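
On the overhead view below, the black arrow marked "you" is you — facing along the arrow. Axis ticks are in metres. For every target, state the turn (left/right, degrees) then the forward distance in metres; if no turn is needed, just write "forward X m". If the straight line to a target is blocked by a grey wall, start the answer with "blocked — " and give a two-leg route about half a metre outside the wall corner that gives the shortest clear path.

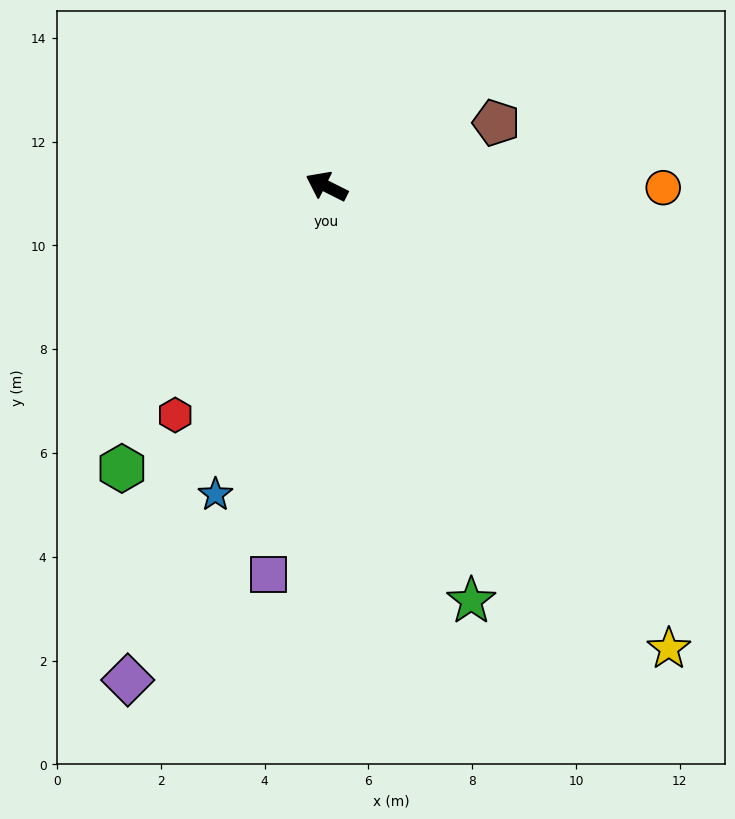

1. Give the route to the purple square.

turn left 108°, forward 7.6 m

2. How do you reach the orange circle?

turn right 154°, forward 6.5 m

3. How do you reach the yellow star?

turn left 153°, forward 11.1 m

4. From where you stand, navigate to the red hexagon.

turn left 83°, forward 5.3 m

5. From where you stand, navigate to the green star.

turn left 136°, forward 8.5 m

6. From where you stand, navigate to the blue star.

turn left 97°, forward 6.3 m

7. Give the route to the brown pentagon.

turn right 133°, forward 3.5 m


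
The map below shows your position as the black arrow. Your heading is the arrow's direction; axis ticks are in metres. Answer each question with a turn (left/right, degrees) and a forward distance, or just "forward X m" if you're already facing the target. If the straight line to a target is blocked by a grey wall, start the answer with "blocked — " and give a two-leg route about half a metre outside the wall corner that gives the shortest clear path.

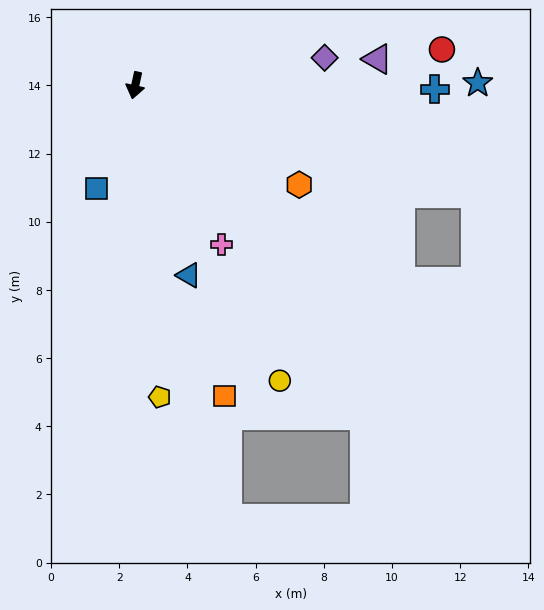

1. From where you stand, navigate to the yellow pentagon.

turn left 17°, forward 9.2 m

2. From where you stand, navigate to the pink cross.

turn left 41°, forward 5.3 m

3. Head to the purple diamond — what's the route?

turn left 111°, forward 5.6 m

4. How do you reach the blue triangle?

turn left 28°, forward 5.8 m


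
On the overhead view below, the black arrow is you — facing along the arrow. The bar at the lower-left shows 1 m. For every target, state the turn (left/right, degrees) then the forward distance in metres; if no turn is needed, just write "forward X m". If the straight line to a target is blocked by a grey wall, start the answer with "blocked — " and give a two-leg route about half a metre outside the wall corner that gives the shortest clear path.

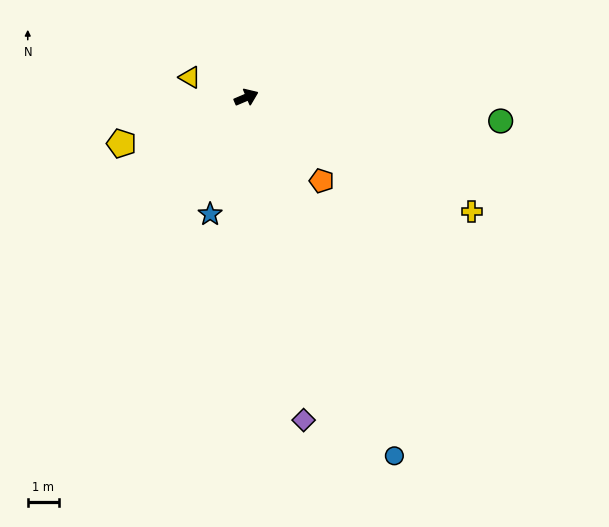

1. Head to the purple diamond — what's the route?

turn right 103°, forward 10.6 m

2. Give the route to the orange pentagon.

turn right 71°, forward 3.6 m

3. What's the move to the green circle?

turn right 28°, forward 8.3 m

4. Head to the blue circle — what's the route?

turn right 91°, forward 12.6 m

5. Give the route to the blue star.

turn right 130°, forward 4.0 m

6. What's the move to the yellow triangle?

turn left 137°, forward 1.9 m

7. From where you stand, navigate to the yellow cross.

turn right 50°, forward 8.2 m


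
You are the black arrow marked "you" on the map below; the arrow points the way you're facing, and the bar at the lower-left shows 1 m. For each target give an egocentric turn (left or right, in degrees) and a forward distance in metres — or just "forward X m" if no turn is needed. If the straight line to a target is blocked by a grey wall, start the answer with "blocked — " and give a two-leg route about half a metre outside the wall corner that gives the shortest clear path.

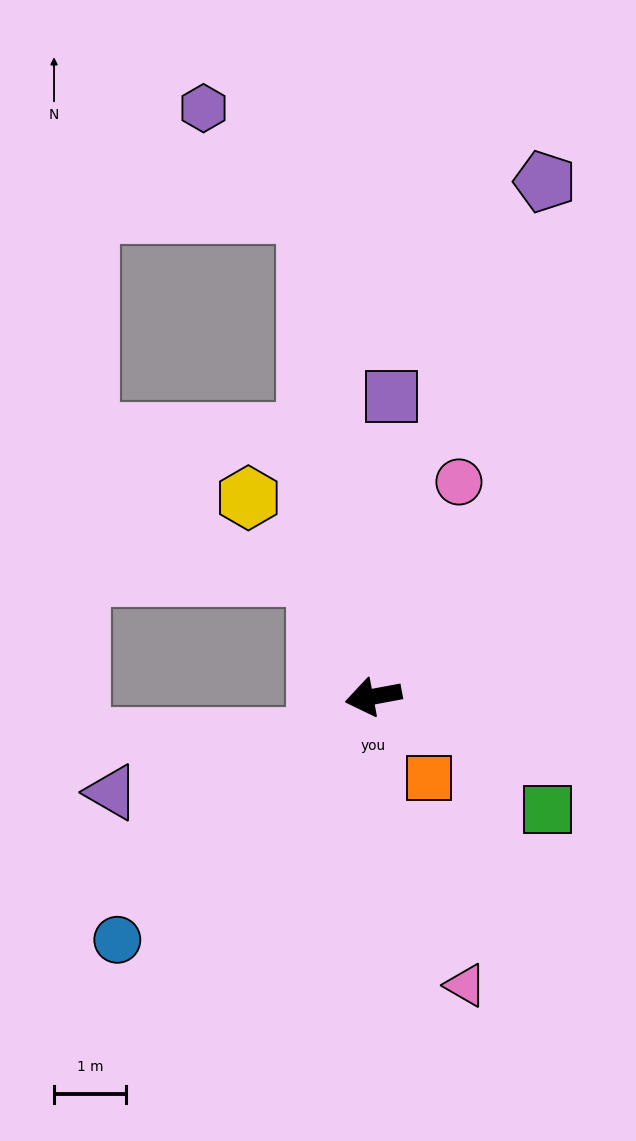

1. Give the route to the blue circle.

turn left 33°, forward 4.9 m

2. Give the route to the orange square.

turn left 114°, forward 1.4 m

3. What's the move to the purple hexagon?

blocked — turn right 93°, forward 6.8 m, then turn left 37°, forward 2.1 m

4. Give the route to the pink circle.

turn right 122°, forward 3.2 m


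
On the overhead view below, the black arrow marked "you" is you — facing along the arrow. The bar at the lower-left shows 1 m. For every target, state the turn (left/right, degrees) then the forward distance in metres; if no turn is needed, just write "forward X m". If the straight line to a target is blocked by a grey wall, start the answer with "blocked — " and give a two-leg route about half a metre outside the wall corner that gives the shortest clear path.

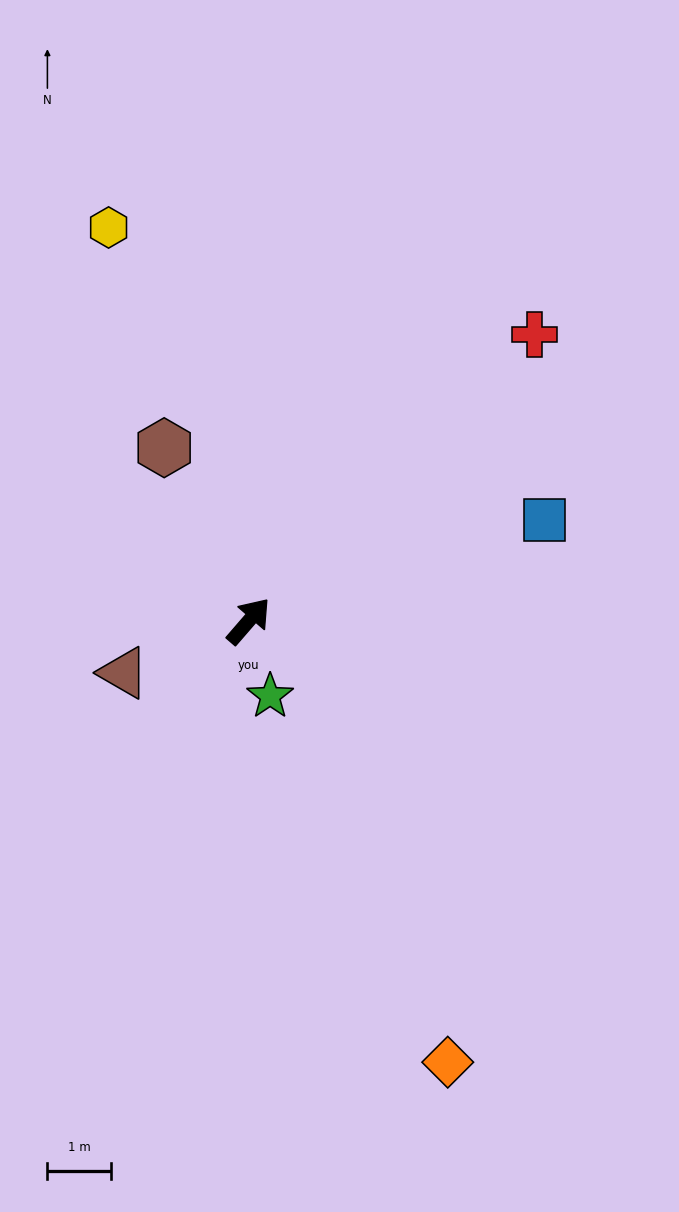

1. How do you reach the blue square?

turn right 30°, forward 4.9 m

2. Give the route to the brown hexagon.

turn left 67°, forward 3.0 m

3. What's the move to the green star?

turn right 123°, forward 1.2 m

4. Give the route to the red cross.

turn right 4°, forward 6.4 m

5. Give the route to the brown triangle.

turn left 153°, forward 2.1 m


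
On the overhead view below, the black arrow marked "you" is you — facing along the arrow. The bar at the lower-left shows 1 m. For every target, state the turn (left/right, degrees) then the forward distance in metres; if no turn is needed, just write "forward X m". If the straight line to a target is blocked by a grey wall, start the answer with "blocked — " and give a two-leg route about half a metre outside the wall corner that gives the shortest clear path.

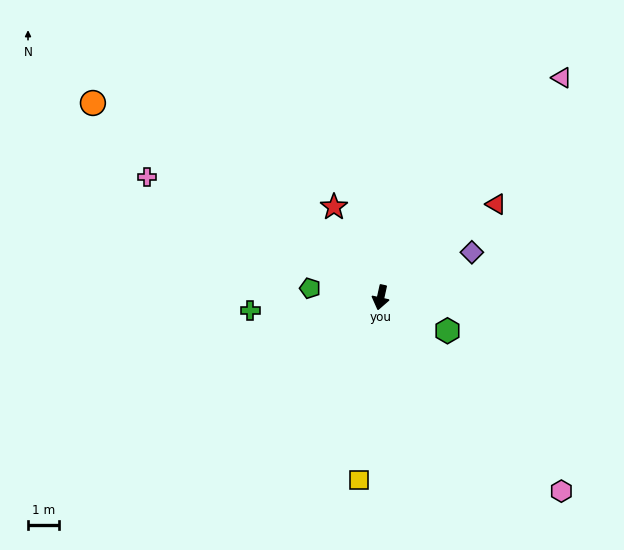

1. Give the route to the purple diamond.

turn left 129°, forward 3.3 m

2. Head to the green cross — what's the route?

turn right 72°, forward 4.3 m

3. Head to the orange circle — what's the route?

turn right 112°, forward 11.3 m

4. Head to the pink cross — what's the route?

turn right 105°, forward 8.5 m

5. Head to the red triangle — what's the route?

turn left 141°, forward 4.8 m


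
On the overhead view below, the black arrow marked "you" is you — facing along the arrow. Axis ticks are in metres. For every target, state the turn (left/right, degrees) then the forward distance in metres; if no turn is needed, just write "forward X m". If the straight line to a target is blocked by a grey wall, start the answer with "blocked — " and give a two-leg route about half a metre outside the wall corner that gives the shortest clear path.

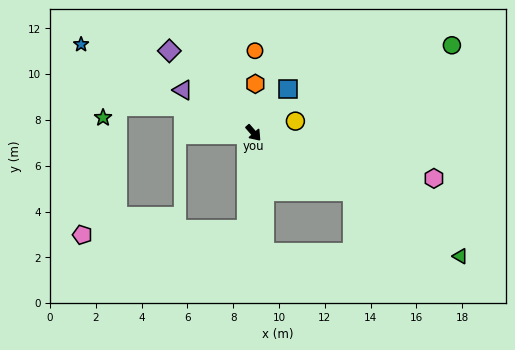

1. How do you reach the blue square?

turn left 100°, forward 2.4 m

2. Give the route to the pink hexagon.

turn left 35°, forward 8.1 m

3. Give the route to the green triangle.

turn left 18°, forward 10.5 m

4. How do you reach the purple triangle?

turn right 162°, forward 3.6 m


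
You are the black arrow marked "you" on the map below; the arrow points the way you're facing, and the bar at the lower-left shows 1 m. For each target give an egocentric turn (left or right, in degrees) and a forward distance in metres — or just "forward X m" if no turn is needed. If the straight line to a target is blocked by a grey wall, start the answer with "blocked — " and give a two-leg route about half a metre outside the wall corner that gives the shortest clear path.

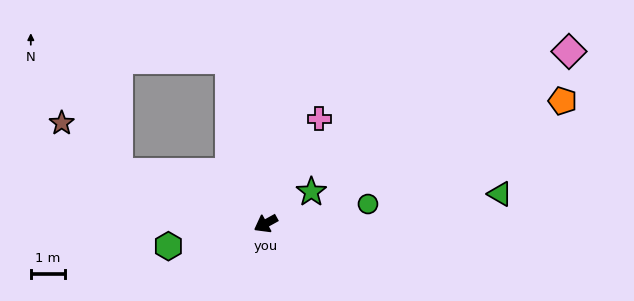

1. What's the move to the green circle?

turn left 162°, forward 3.1 m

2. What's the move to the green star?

turn right 174°, forward 1.6 m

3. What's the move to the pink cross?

turn right 146°, forward 3.5 m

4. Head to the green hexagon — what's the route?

turn right 16°, forward 3.0 m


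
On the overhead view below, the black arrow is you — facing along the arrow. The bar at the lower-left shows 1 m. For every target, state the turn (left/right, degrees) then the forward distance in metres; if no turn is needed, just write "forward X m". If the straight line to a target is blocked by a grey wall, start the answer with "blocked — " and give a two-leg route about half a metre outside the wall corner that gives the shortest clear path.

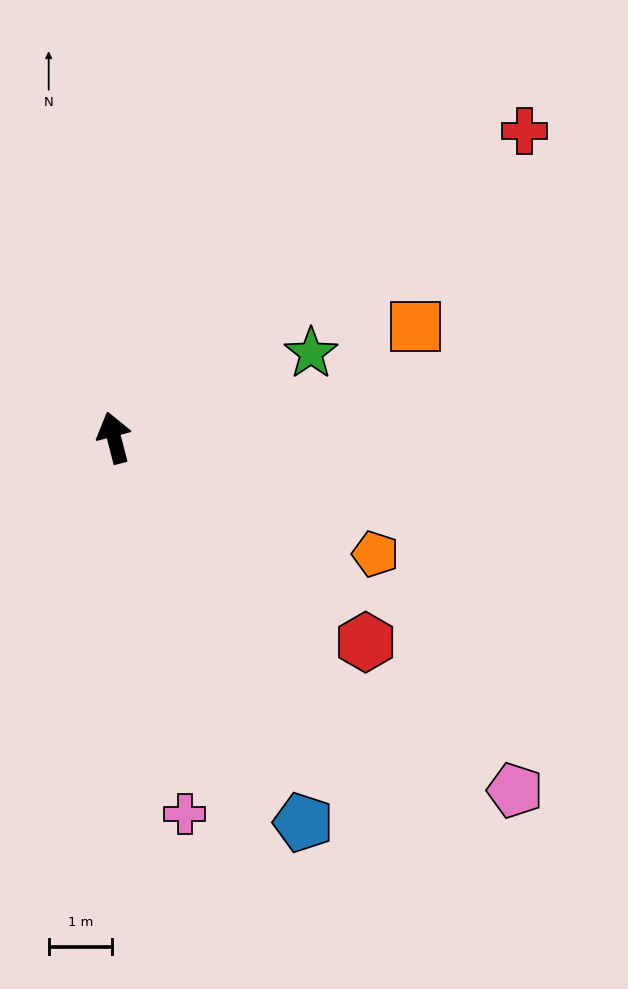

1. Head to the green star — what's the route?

turn right 81°, forward 3.4 m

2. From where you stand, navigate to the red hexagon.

turn right 144°, forward 5.1 m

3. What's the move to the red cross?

turn right 68°, forward 8.0 m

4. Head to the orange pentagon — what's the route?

turn right 128°, forward 4.5 m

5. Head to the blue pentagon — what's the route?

turn right 168°, forward 6.7 m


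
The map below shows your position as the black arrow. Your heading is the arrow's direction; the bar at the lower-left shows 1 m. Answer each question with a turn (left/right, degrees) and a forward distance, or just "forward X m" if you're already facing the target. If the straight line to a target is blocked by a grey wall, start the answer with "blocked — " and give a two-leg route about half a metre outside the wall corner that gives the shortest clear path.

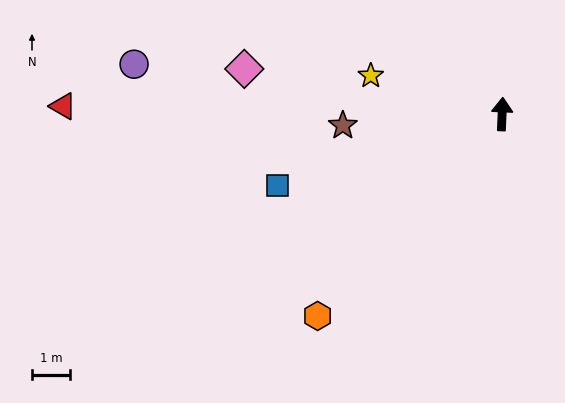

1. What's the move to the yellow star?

turn left 76°, forward 3.6 m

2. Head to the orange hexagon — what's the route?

turn left 140°, forward 7.2 m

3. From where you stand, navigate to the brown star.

turn left 97°, forward 4.2 m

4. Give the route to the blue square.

turn left 110°, forward 6.2 m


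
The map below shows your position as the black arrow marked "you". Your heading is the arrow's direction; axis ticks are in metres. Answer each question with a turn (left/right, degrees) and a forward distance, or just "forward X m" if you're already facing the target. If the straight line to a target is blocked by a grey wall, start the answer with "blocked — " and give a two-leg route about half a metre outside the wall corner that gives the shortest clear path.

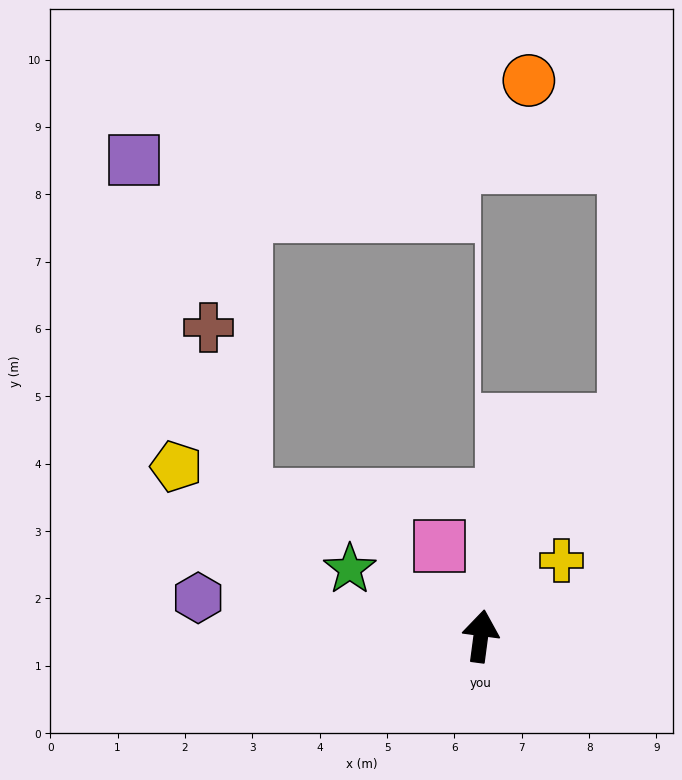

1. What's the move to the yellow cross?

turn right 39°, forward 1.6 m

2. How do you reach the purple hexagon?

turn left 90°, forward 4.2 m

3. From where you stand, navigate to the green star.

turn left 70°, forward 2.2 m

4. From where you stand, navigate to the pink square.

turn left 32°, forward 1.5 m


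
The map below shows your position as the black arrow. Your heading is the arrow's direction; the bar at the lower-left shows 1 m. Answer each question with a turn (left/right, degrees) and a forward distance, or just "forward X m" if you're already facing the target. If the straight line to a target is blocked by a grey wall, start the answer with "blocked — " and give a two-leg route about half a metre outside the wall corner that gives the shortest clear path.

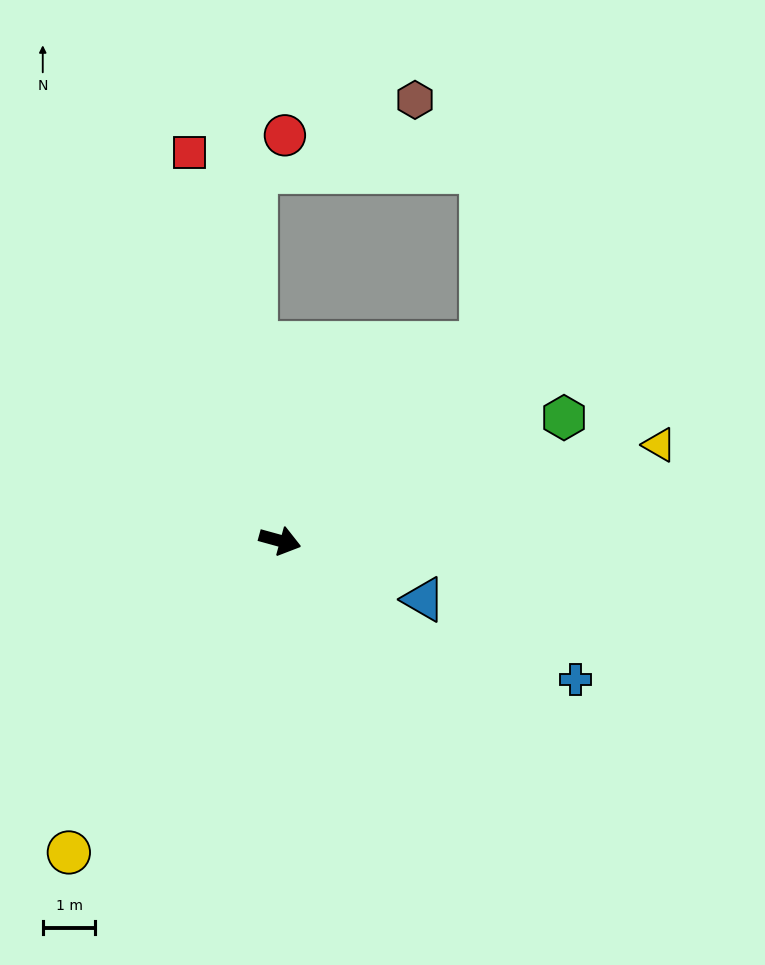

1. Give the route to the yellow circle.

turn right 109°, forward 7.1 m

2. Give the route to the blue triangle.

turn right 7°, forward 2.9 m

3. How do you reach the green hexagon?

turn left 39°, forward 5.9 m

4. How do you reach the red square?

turn left 118°, forward 7.6 m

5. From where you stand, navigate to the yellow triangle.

turn left 30°, forward 7.4 m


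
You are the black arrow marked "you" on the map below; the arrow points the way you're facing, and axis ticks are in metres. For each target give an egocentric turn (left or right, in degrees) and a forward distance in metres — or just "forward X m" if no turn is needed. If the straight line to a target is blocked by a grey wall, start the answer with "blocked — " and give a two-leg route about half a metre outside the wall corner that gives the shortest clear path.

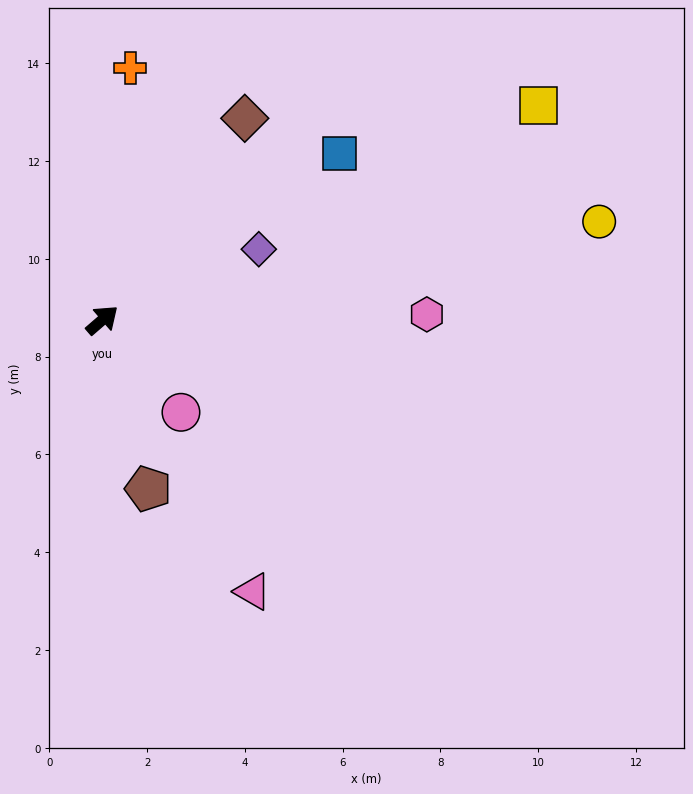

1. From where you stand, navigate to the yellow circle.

turn right 30°, forward 10.4 m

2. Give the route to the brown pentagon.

turn right 116°, forward 3.6 m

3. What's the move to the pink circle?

turn right 90°, forward 2.5 m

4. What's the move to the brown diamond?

turn left 14°, forward 5.0 m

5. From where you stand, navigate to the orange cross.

turn left 43°, forward 5.2 m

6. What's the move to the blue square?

turn right 6°, forward 5.9 m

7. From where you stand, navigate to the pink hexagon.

turn right 40°, forward 6.6 m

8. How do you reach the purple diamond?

turn right 17°, forward 3.5 m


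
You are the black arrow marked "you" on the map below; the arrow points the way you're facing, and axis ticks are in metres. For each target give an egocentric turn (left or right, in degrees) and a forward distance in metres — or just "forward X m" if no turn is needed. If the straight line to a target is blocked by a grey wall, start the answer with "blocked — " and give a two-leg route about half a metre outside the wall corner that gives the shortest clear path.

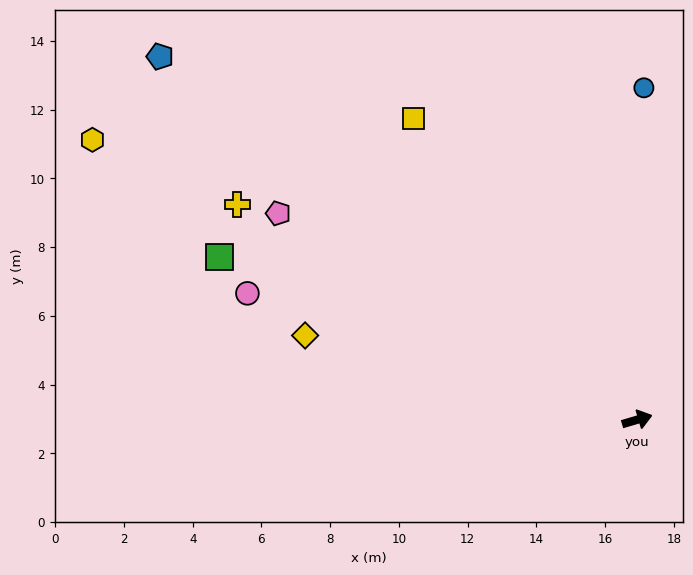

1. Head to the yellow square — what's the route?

turn left 110°, forward 10.9 m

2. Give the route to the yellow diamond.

turn left 149°, forward 10.0 m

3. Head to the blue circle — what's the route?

turn left 72°, forward 9.7 m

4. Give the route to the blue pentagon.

turn left 126°, forward 17.5 m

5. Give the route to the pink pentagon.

turn left 134°, forward 12.1 m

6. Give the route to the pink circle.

turn left 146°, forward 11.9 m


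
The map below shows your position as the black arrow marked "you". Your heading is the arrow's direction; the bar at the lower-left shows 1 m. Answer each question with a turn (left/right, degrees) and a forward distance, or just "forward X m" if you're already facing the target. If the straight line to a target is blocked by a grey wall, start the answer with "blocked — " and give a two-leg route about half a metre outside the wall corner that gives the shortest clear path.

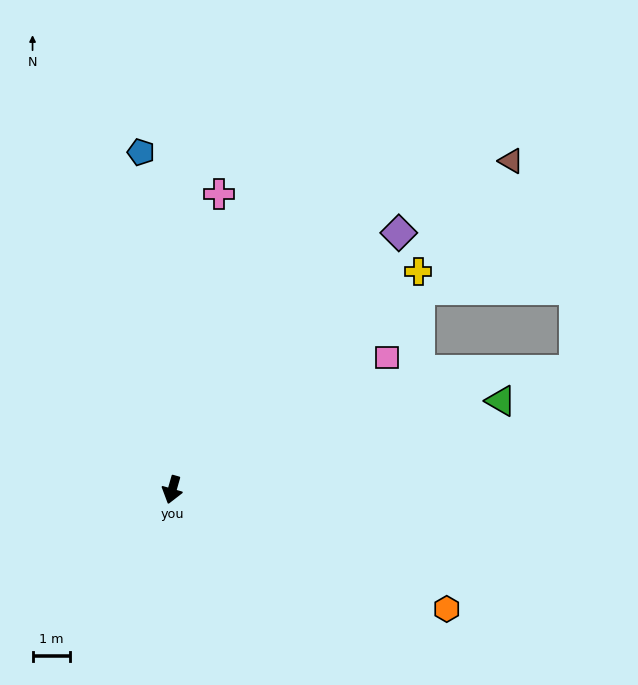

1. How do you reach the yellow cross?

turn left 147°, forward 8.8 m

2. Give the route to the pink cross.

turn right 173°, forward 8.0 m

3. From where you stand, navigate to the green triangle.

turn left 121°, forward 9.1 m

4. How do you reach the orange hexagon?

turn left 82°, forward 8.0 m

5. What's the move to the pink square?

turn left 137°, forward 6.8 m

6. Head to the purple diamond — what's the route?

turn left 154°, forward 9.2 m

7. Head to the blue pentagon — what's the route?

turn right 159°, forward 9.1 m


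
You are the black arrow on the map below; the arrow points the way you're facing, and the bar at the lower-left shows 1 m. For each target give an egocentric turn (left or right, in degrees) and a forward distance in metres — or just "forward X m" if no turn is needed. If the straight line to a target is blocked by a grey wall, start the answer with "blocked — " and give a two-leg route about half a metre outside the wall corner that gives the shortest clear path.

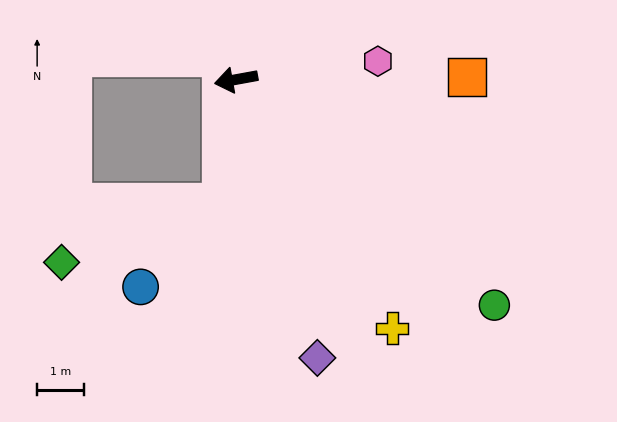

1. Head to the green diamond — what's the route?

blocked — turn left 73°, forward 2.6 m, then turn right 63°, forward 3.6 m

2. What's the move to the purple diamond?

turn left 96°, forward 6.1 m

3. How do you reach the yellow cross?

turn left 112°, forward 6.2 m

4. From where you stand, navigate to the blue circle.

blocked — turn left 73°, forward 2.6 m, then turn right 38°, forward 2.5 m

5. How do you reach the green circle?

turn left 129°, forward 7.3 m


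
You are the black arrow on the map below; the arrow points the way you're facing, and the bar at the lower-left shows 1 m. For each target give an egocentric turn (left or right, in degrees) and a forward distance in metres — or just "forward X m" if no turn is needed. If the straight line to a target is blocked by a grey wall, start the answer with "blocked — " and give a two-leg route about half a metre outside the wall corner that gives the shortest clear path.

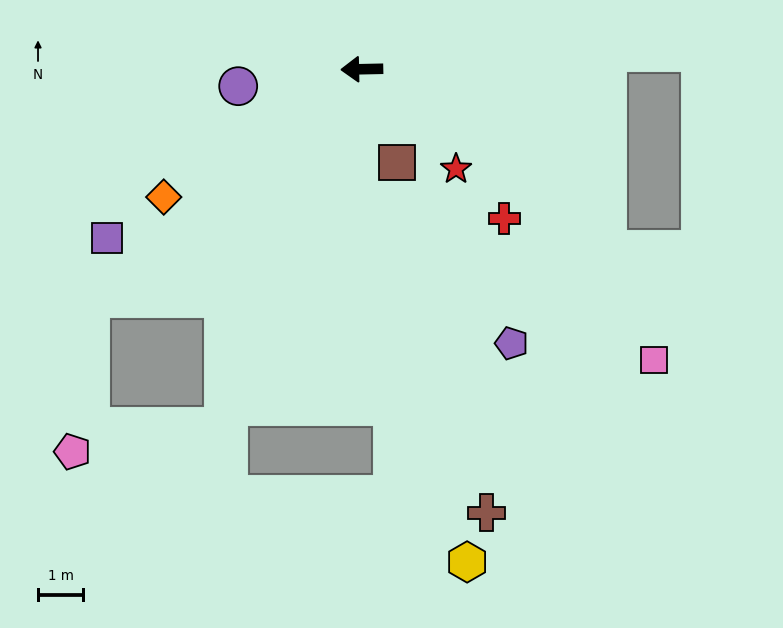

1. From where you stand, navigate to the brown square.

turn left 109°, forward 2.2 m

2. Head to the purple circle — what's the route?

turn left 7°, forward 2.8 m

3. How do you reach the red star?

turn left 132°, forward 3.0 m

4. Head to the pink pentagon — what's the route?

blocked — turn left 39°, forward 7.8 m, then turn left 43°, forward 3.4 m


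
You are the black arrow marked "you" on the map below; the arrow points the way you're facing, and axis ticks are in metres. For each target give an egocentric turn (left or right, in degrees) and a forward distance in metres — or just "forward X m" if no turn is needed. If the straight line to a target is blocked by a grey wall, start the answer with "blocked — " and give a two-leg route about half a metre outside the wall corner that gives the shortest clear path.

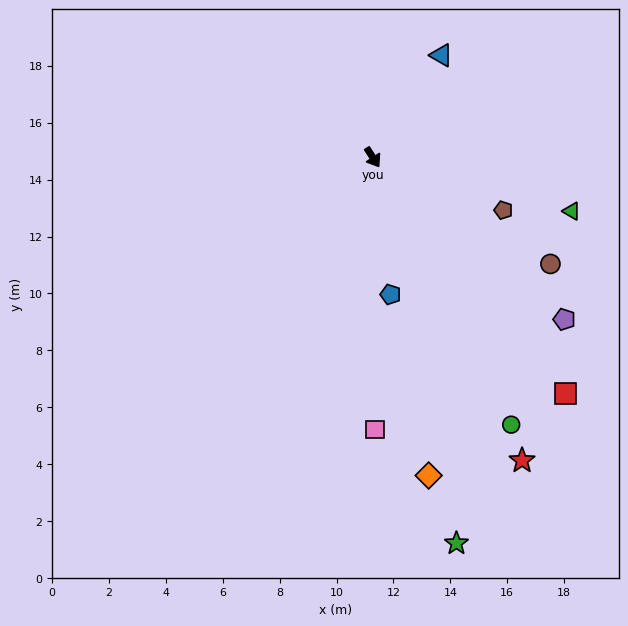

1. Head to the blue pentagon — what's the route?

turn right 26°, forward 4.9 m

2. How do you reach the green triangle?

turn left 42°, forward 7.2 m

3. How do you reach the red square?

turn left 6°, forward 10.7 m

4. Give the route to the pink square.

turn right 32°, forward 9.6 m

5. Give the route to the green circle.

turn right 6°, forward 10.6 m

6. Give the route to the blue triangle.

turn left 113°, forward 4.3 m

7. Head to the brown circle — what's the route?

turn left 26°, forward 7.3 m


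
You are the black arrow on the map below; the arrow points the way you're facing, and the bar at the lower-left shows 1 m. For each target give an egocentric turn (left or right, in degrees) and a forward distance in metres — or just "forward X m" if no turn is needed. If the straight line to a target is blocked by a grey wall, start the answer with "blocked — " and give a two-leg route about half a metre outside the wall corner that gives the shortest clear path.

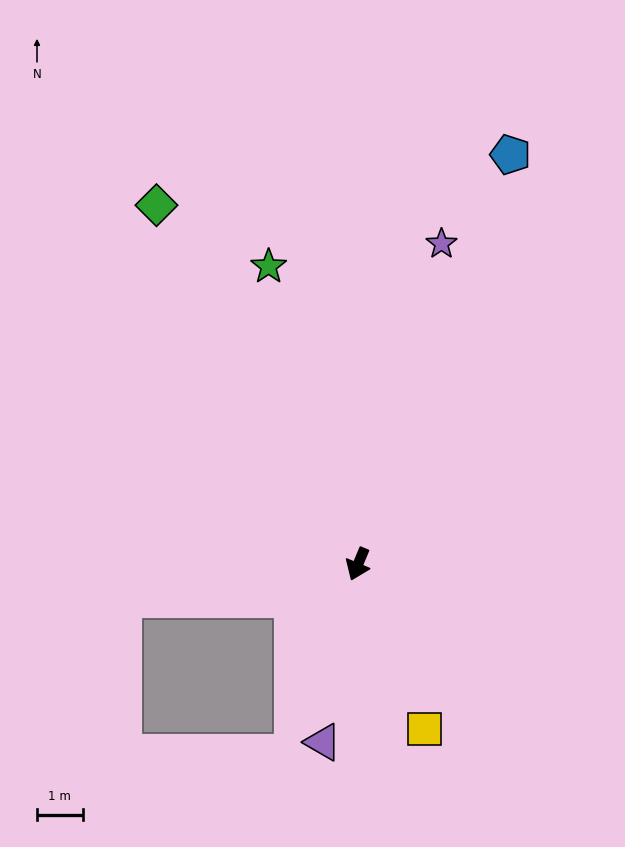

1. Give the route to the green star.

turn right 141°, forward 6.8 m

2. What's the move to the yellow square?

turn left 45°, forward 3.9 m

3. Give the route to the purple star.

turn right 172°, forward 7.2 m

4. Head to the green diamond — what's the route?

turn right 128°, forward 9.0 m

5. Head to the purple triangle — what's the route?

turn left 11°, forward 4.0 m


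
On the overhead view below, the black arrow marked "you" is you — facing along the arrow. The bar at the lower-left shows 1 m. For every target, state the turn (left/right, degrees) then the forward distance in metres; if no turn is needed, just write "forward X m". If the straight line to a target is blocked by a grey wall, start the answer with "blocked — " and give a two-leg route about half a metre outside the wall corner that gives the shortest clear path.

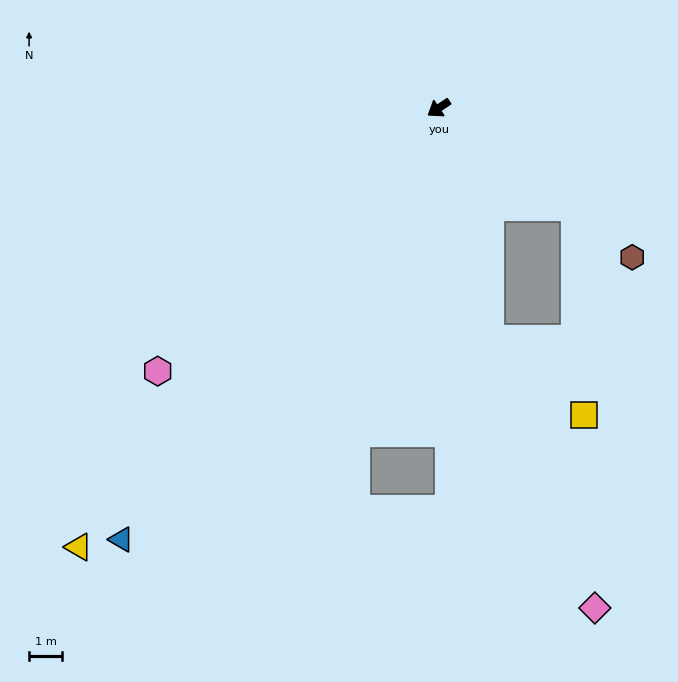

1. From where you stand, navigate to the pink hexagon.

turn left 9°, forward 11.5 m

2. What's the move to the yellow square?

blocked — turn left 69°, forward 7.1 m, then turn left 38°, forward 3.6 m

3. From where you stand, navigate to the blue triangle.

turn left 20°, forward 16.1 m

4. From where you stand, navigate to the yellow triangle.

turn left 17°, forward 17.0 m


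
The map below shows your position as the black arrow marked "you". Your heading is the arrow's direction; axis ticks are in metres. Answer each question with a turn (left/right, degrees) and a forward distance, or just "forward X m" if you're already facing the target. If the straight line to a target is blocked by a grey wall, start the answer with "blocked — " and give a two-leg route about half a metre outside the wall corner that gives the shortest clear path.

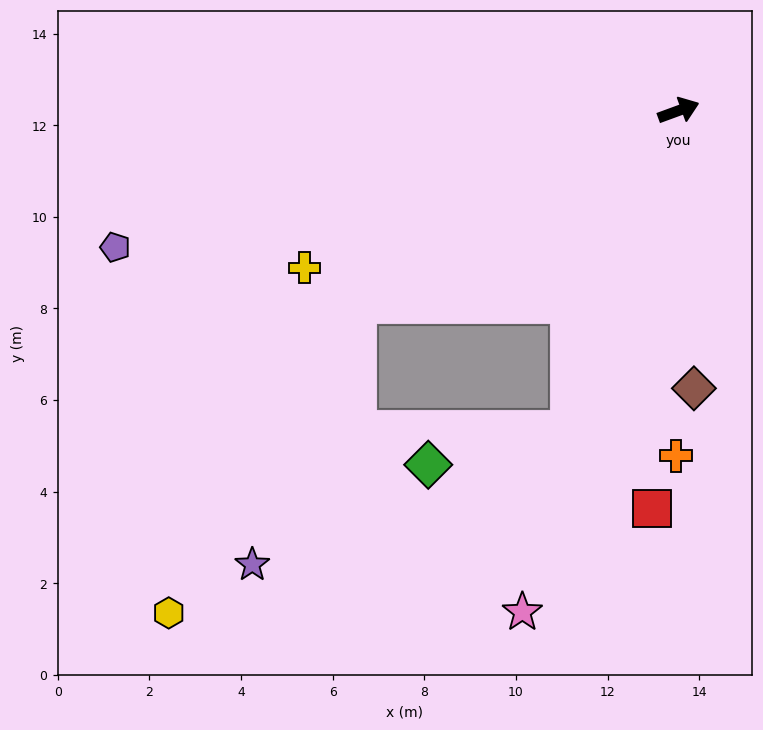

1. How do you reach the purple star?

blocked — turn right 169°, forward 8.2 m, then turn left 37°, forward 6.1 m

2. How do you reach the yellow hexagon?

blocked — turn right 169°, forward 8.2 m, then turn left 27°, forward 7.9 m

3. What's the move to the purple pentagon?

turn left 174°, forward 12.7 m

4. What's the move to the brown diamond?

turn right 107°, forward 6.1 m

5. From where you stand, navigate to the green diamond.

blocked — turn right 129°, forward 7.4 m, then turn right 57°, forward 3.2 m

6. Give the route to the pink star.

turn right 127°, forward 11.5 m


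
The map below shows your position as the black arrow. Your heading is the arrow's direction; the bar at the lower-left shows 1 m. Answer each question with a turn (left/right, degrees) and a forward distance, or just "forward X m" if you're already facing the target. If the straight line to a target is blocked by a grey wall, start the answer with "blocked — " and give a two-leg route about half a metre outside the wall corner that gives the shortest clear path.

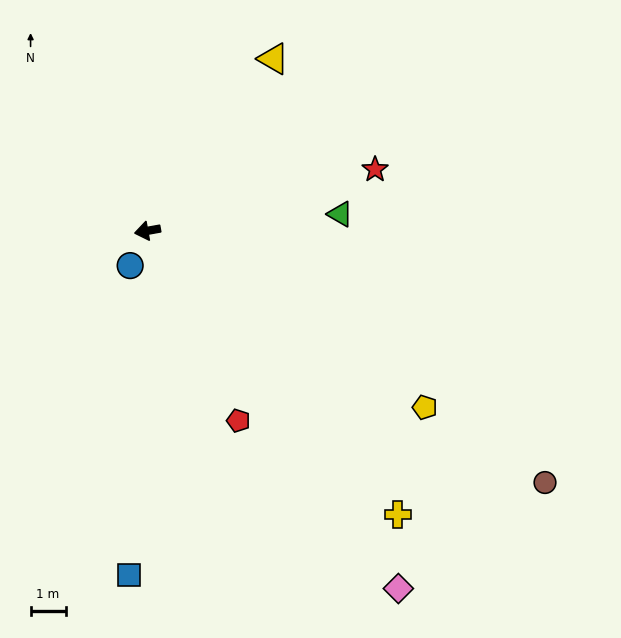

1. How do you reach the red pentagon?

turn left 105°, forward 6.0 m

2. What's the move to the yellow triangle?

turn right 136°, forward 6.1 m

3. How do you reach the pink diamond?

turn left 115°, forward 12.5 m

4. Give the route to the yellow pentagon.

turn left 137°, forward 9.4 m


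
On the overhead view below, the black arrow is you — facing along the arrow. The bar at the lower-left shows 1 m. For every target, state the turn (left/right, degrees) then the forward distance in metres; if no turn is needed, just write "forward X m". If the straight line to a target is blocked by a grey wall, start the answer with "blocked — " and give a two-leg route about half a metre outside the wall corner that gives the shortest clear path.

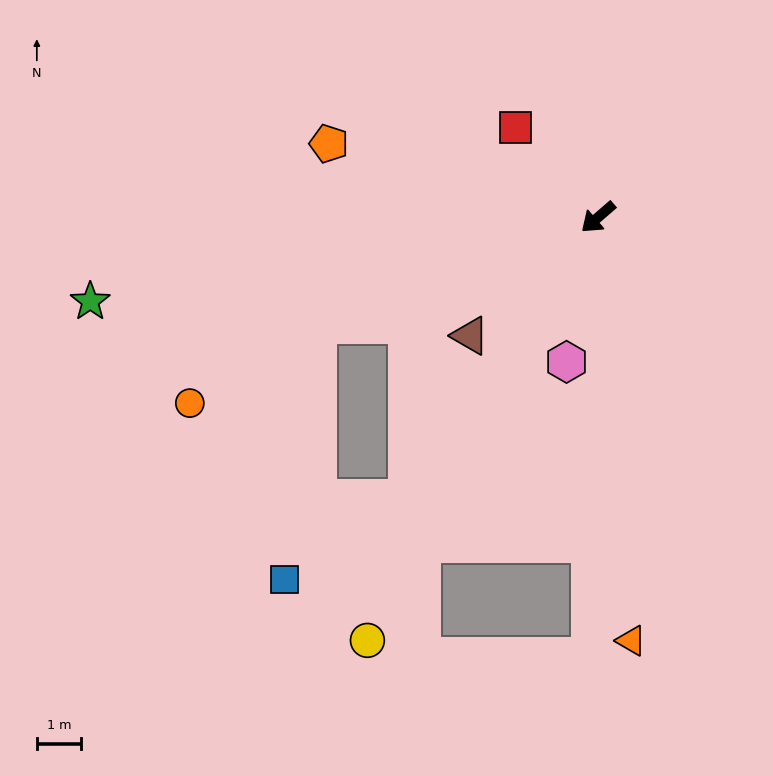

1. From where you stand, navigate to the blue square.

blocked — turn left 15°, forward 7.7 m, then turn right 22°, forward 3.3 m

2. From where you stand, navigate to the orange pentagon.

turn right 56°, forward 6.3 m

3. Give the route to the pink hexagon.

turn left 37°, forward 3.3 m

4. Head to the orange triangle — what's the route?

turn left 54°, forward 9.6 m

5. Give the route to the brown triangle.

forward 3.9 m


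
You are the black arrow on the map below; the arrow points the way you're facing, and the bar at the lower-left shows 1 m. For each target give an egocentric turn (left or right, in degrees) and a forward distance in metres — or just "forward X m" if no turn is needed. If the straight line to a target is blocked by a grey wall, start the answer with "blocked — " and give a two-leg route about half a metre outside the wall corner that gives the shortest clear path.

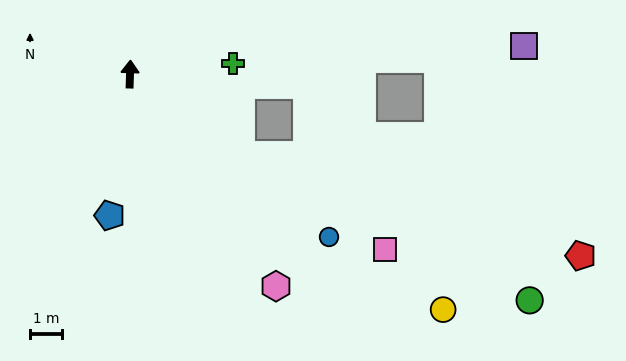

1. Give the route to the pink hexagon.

turn right 144°, forward 8.1 m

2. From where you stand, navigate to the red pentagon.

blocked — turn right 124°, forward 4.3 m, then turn left 19°, forward 11.1 m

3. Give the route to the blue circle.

turn right 127°, forward 8.0 m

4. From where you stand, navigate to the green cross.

turn right 82°, forward 3.2 m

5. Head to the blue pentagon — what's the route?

turn left 174°, forward 4.5 m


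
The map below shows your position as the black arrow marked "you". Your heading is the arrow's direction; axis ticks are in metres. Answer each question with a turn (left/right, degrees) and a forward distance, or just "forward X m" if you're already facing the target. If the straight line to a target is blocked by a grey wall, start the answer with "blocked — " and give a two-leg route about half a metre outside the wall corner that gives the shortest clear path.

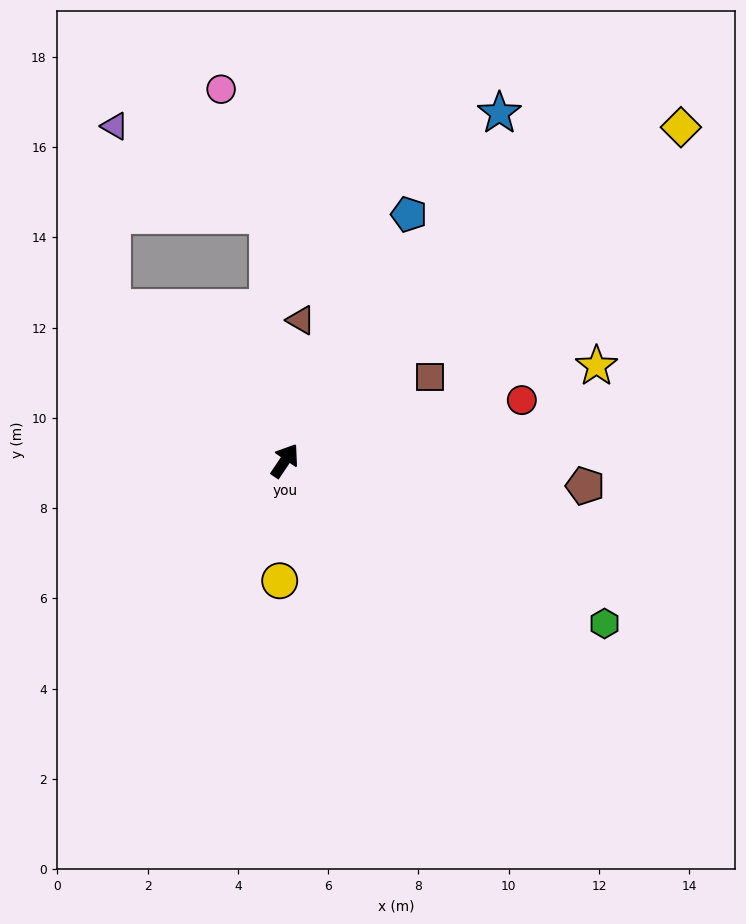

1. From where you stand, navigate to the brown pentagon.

turn right 61°, forward 6.7 m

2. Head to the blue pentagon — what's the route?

turn left 7°, forward 6.1 m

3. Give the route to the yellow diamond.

turn right 16°, forward 11.5 m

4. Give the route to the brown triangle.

turn left 27°, forward 3.1 m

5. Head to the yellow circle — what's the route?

turn right 149°, forward 2.7 m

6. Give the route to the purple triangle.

blocked — turn left 83°, forward 5.1 m, then turn right 50°, forward 4.0 m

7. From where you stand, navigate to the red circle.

turn right 42°, forward 5.4 m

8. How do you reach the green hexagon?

turn right 83°, forward 7.9 m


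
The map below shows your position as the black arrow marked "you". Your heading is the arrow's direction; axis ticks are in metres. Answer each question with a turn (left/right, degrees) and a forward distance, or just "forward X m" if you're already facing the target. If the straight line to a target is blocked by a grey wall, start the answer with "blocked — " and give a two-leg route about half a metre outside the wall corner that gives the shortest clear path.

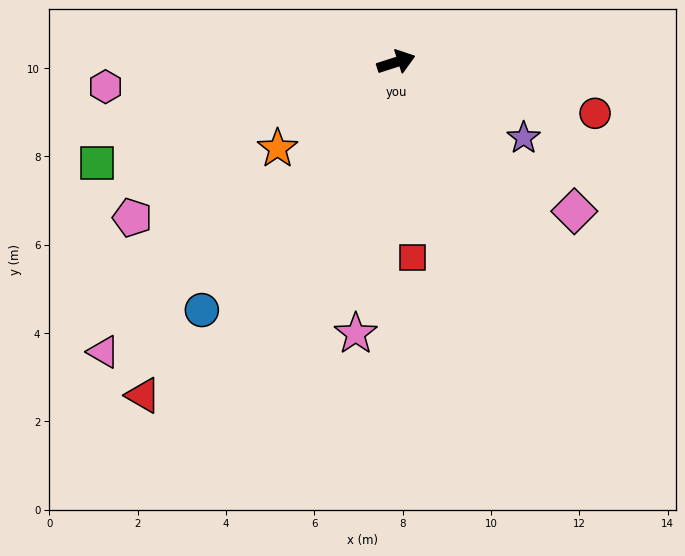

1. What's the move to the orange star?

turn right 162°, forward 3.3 m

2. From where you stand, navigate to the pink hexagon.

turn left 167°, forward 6.6 m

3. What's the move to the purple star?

turn right 49°, forward 3.4 m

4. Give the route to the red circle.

turn right 32°, forward 4.7 m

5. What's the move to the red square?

turn right 103°, forward 4.4 m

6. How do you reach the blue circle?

turn right 146°, forward 7.1 m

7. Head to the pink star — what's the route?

turn right 116°, forward 6.2 m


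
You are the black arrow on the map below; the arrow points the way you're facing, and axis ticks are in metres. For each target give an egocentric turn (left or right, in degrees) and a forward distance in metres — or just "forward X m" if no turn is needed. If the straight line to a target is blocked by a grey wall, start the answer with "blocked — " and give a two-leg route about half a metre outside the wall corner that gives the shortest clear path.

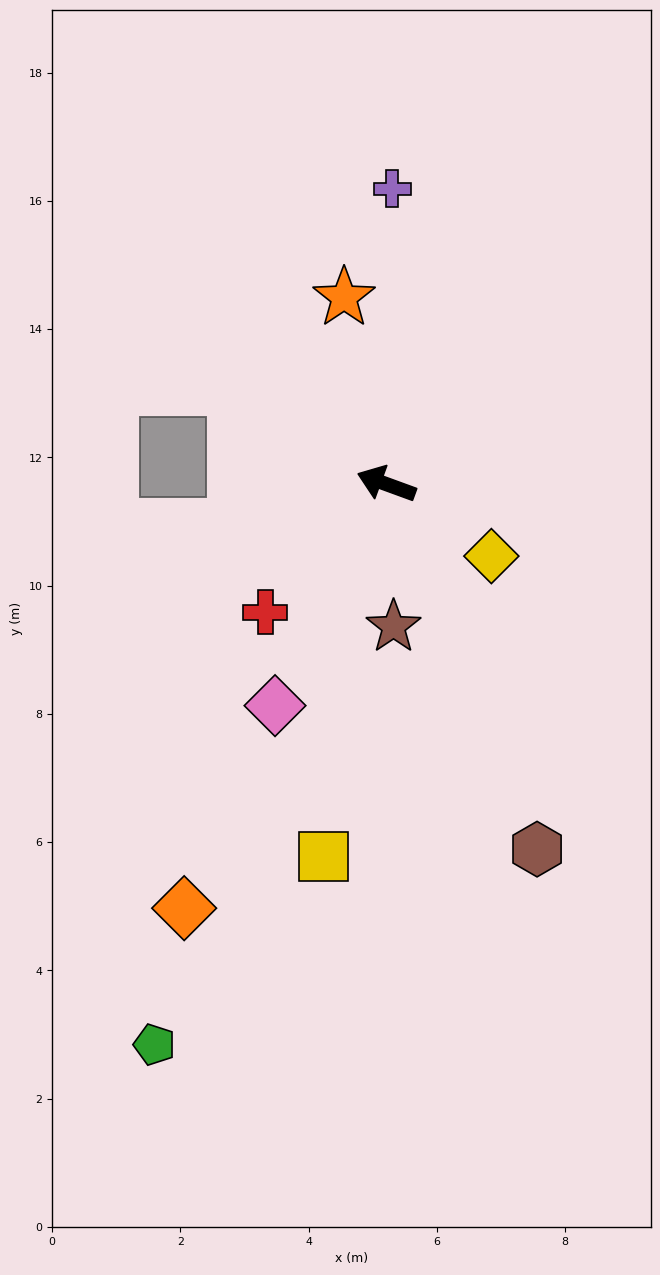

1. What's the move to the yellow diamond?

turn left 166°, forward 2.0 m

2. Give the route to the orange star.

turn right 57°, forward 3.0 m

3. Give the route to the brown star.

turn left 113°, forward 2.2 m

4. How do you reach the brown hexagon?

turn left 133°, forward 6.2 m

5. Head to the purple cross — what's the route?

turn right 71°, forward 4.6 m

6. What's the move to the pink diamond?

turn left 83°, forward 3.9 m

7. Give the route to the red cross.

turn left 67°, forward 2.7 m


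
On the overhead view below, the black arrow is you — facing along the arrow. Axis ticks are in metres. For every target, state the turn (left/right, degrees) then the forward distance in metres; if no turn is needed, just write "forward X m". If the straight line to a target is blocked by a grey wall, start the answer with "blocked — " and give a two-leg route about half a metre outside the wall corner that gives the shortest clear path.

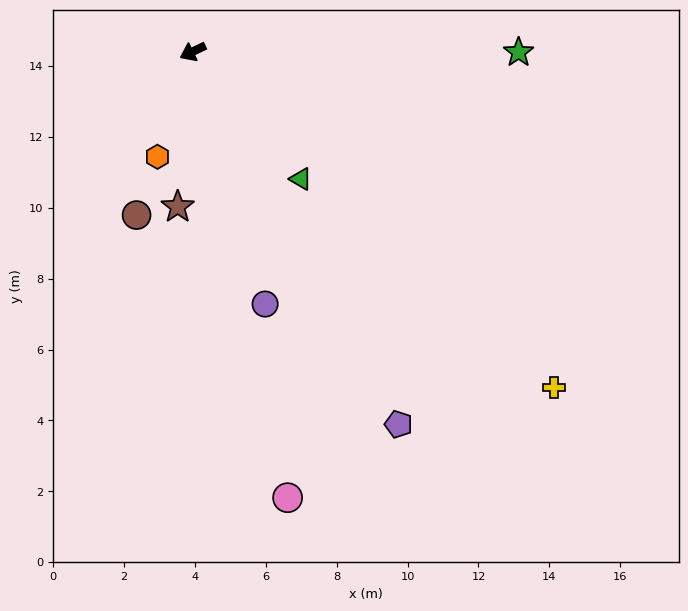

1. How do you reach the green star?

turn left 154°, forward 9.2 m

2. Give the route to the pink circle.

turn left 76°, forward 12.9 m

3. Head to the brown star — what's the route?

turn left 59°, forward 4.4 m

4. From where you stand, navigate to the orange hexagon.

turn left 46°, forward 3.1 m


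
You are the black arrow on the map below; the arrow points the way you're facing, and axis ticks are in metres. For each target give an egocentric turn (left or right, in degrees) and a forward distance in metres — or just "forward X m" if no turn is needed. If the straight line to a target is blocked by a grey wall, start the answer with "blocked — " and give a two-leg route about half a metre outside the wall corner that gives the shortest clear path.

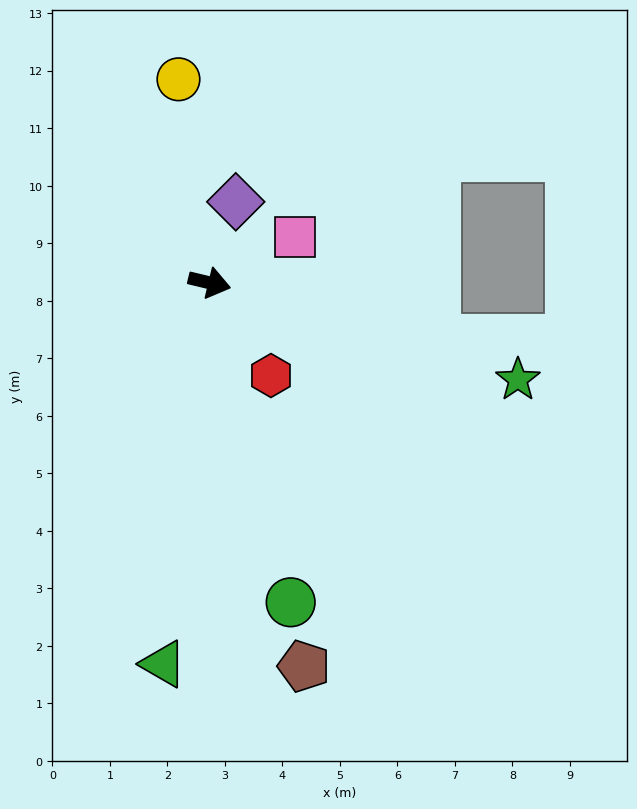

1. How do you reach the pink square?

turn left 41°, forward 1.7 m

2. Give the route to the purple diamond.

turn left 86°, forward 1.5 m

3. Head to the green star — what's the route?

turn right 4°, forward 5.6 m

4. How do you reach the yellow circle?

turn left 112°, forward 3.6 m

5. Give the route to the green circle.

turn right 62°, forward 5.7 m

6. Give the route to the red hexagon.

turn right 43°, forward 1.9 m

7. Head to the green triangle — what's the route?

turn right 83°, forward 6.7 m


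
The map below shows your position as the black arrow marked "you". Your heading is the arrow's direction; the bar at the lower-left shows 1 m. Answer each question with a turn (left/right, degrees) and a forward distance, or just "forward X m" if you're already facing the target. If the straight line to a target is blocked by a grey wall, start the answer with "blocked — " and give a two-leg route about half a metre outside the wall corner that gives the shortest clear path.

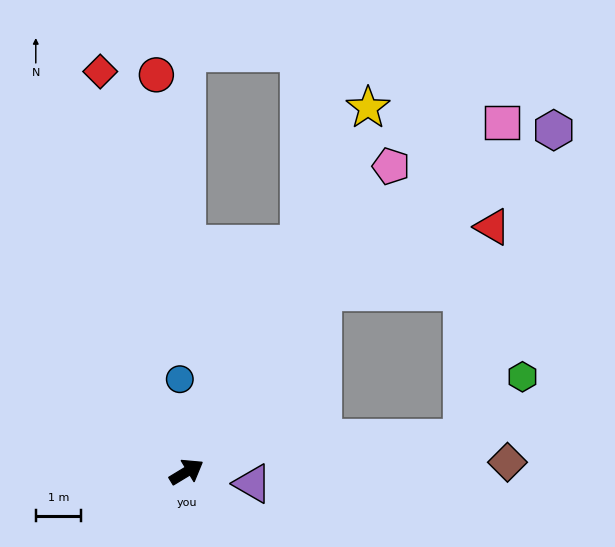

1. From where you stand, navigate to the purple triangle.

turn right 41°, forward 1.5 m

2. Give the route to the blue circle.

turn left 63°, forward 2.1 m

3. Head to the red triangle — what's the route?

blocked — turn left 21°, forward 5.0 m, then turn right 31°, forward 4.0 m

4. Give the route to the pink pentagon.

turn left 25°, forward 8.2 m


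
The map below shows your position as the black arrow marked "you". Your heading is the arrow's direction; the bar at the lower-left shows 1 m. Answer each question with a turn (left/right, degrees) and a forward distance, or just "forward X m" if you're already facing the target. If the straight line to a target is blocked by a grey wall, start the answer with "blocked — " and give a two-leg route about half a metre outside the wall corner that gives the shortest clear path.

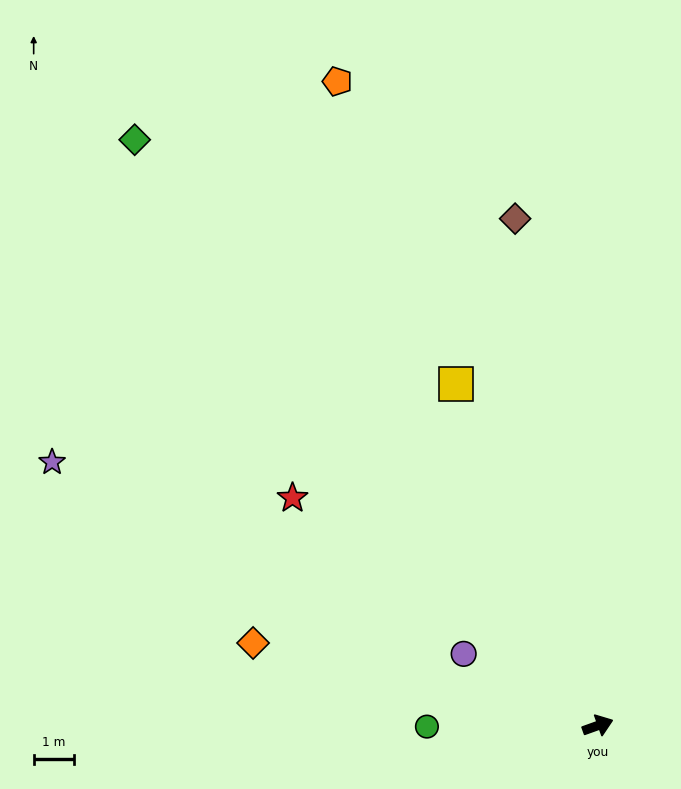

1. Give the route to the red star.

turn left 124°, forward 9.5 m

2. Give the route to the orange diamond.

turn left 147°, forward 8.9 m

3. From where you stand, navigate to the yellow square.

turn left 93°, forward 9.3 m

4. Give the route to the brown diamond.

turn left 80°, forward 12.9 m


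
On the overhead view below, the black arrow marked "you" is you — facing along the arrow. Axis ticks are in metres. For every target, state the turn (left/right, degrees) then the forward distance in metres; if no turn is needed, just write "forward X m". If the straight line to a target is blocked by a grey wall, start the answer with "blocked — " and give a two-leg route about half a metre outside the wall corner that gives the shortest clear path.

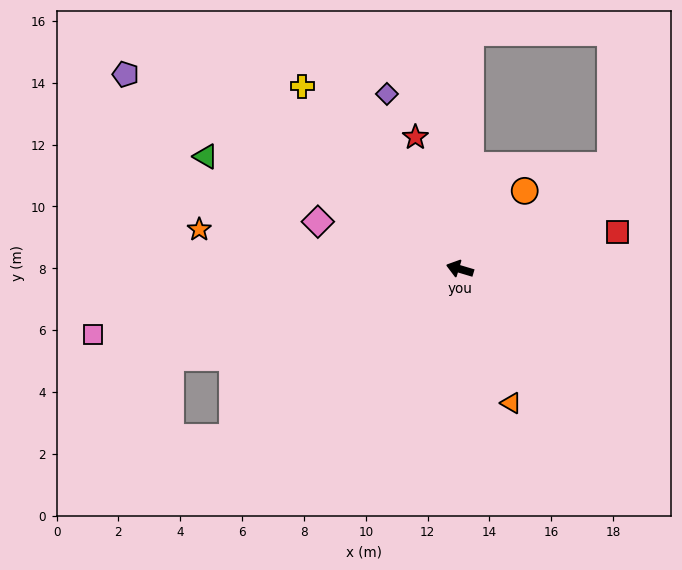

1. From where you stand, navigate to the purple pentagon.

turn right 14°, forward 12.5 m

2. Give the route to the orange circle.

turn right 113°, forward 3.3 m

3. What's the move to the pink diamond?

forward 4.8 m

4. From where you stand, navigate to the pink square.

turn left 27°, forward 12.0 m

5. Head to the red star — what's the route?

turn right 55°, forward 4.5 m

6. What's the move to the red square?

turn right 150°, forward 5.2 m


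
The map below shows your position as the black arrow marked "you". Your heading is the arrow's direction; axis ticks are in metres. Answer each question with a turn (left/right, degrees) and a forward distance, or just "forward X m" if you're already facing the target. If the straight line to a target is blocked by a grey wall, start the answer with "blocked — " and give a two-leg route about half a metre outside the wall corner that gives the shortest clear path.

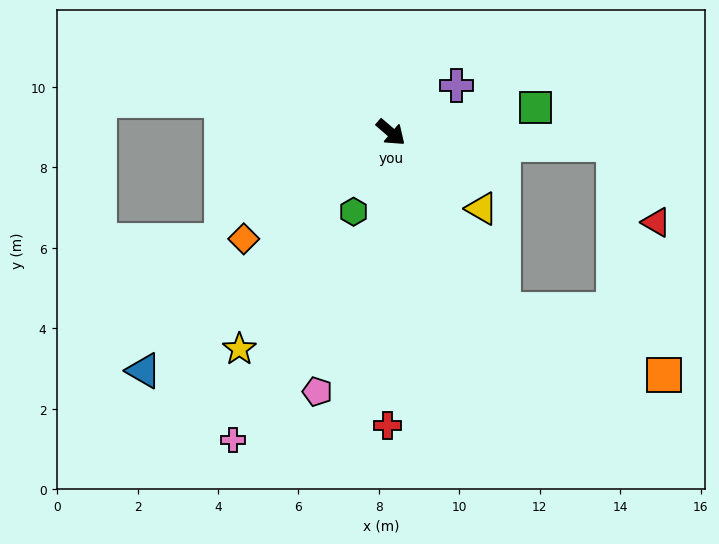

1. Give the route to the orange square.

blocked — turn right 17°, forward 5.2 m, then turn left 35°, forward 4.3 m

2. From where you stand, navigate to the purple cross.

turn left 76°, forward 2.0 m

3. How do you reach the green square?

turn left 50°, forward 3.7 m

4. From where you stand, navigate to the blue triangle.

turn right 95°, forward 8.5 m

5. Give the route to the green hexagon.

turn right 75°, forward 2.2 m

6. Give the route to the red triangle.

blocked — turn left 37°, forward 5.5 m, then turn right 57°, forward 2.2 m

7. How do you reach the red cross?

turn right 50°, forward 7.3 m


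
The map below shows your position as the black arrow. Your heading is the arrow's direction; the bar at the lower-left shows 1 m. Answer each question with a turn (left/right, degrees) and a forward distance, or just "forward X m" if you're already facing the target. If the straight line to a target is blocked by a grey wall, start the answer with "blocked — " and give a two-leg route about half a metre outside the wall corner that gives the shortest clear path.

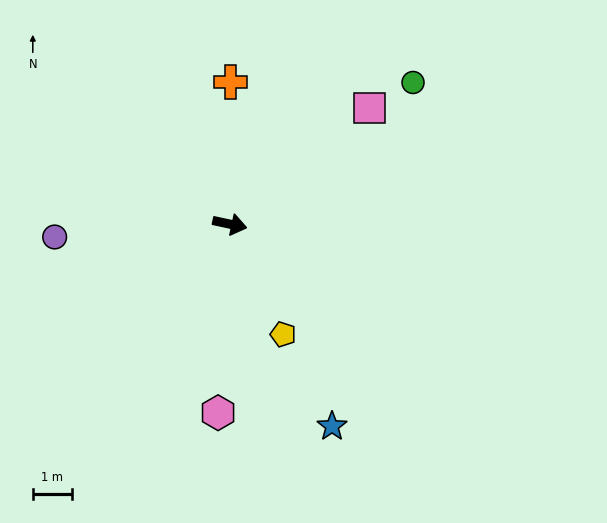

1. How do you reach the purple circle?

turn right 164°, forward 4.5 m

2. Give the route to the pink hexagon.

turn right 81°, forward 4.8 m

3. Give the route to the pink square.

turn left 52°, forward 4.6 m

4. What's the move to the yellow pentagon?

turn right 52°, forward 3.1 m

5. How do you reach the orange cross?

turn left 102°, forward 3.6 m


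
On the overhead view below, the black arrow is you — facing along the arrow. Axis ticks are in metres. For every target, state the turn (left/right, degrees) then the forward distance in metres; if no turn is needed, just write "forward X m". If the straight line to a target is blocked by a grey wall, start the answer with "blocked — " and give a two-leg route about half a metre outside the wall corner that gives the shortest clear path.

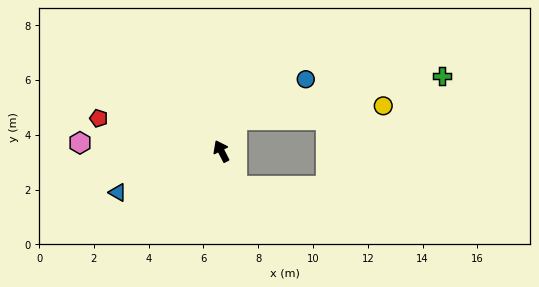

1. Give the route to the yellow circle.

blocked — turn right 51°, forward 1.3 m, then turn right 61°, forward 5.4 m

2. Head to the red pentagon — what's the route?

turn left 48°, forward 4.6 m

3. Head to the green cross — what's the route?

blocked — turn right 51°, forward 1.3 m, then turn right 54°, forward 7.7 m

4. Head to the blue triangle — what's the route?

turn left 85°, forward 4.1 m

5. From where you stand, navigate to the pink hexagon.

turn left 60°, forward 5.2 m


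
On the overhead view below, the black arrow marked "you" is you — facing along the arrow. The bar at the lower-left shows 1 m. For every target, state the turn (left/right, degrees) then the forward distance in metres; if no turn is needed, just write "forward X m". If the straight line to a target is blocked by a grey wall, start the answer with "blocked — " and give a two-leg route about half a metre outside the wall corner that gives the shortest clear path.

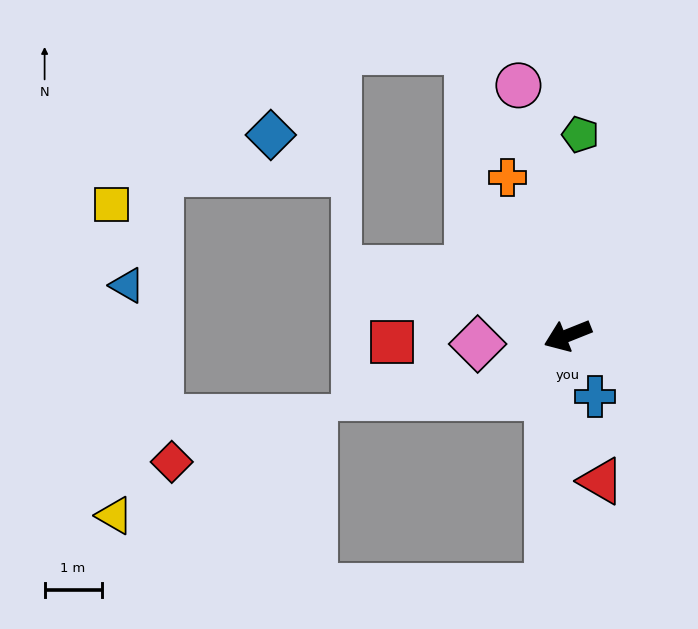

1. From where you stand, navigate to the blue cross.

turn left 92°, forward 1.2 m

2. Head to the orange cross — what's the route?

turn right 91°, forward 3.0 m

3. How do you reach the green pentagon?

turn right 115°, forward 3.5 m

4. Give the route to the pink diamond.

turn right 16°, forward 1.6 m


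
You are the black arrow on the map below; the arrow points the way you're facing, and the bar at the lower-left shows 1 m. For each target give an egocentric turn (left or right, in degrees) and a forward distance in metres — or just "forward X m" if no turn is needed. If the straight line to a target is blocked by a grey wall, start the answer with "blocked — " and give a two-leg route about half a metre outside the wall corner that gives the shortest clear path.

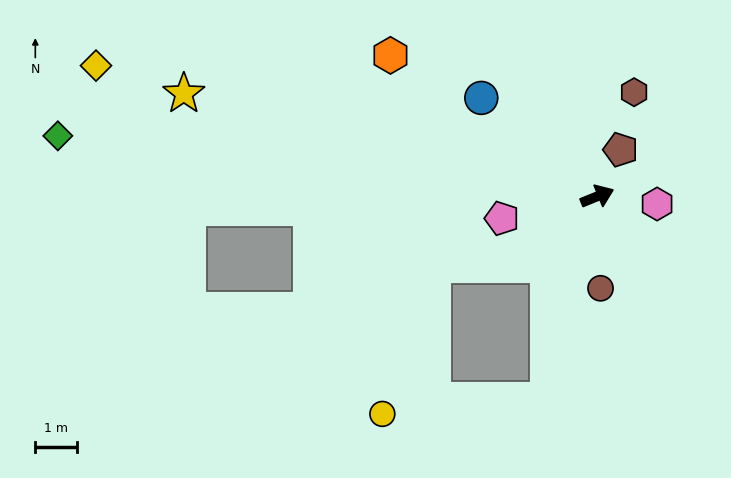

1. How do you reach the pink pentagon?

turn left 171°, forward 2.3 m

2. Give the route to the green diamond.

turn left 151°, forward 12.9 m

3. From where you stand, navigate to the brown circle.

turn right 110°, forward 2.2 m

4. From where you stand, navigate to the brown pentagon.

turn left 41°, forward 1.2 m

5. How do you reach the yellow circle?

blocked — turn right 126°, forward 5.0 m, then turn right 71°, forward 3.9 m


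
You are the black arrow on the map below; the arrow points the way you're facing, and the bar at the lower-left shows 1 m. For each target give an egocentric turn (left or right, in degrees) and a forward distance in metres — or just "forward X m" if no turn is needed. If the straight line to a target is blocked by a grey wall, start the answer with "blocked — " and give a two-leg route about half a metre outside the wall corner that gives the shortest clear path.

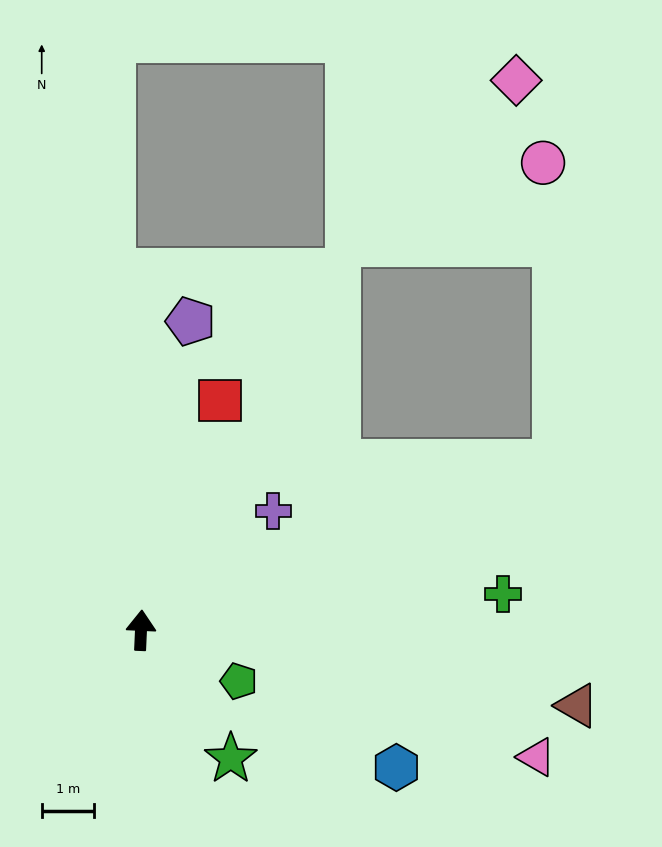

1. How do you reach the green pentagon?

turn right 115°, forward 2.1 m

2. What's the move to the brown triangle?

turn right 97°, forward 8.4 m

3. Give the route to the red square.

turn right 16°, forward 4.6 m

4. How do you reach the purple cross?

turn right 45°, forward 3.4 m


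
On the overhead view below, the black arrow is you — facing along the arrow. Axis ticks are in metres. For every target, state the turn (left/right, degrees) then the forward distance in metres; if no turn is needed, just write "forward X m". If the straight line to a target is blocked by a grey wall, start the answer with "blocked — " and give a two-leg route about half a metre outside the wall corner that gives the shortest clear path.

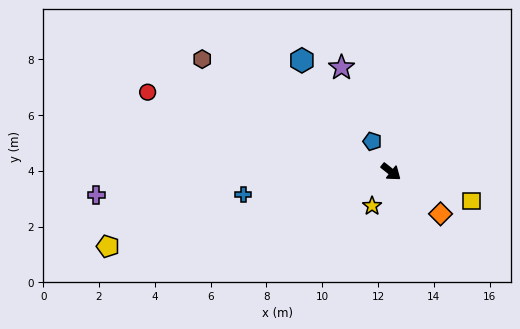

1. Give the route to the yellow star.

turn right 81°, forward 1.4 m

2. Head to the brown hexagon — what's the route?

turn right 172°, forward 7.9 m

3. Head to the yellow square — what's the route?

turn left 19°, forward 3.1 m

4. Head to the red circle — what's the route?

turn right 160°, forward 9.2 m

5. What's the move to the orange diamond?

forward 2.3 m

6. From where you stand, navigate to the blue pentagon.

turn left 160°, forward 1.3 m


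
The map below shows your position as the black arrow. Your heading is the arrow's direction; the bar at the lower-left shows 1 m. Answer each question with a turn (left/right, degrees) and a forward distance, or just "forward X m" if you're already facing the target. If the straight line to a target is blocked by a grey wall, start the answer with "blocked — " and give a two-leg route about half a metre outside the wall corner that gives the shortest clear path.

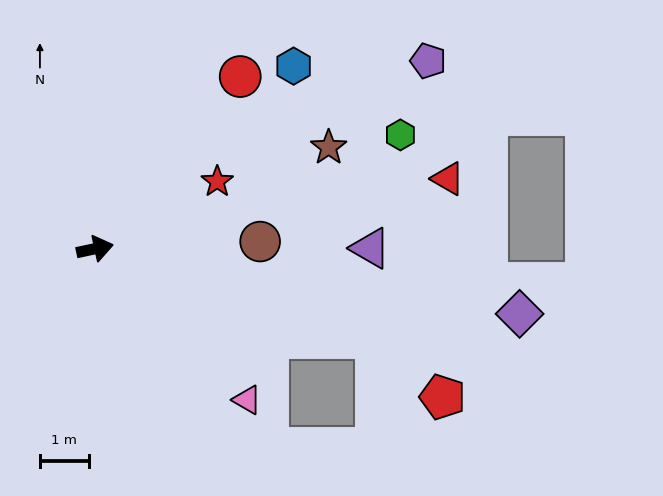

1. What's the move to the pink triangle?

turn right 57°, forward 4.4 m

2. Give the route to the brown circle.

turn right 10°, forward 3.4 m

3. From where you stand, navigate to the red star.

turn left 17°, forward 2.9 m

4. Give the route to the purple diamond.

turn right 21°, forward 8.8 m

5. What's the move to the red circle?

turn left 38°, forward 4.6 m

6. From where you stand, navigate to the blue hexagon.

turn left 30°, forward 5.6 m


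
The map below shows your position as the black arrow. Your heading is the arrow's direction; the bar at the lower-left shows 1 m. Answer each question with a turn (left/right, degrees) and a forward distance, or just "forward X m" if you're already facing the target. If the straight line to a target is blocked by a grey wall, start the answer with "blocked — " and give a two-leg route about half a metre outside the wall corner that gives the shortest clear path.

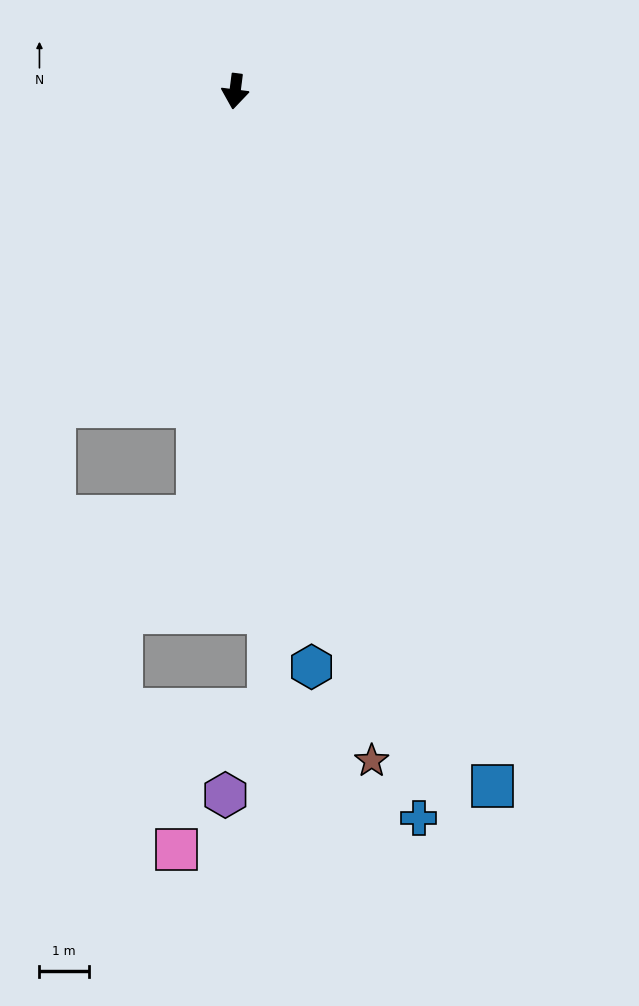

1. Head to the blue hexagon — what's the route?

turn left 15°, forward 11.8 m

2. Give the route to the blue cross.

turn left 21°, forward 15.2 m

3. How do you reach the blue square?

turn left 28°, forward 15.0 m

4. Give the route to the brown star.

turn left 19°, forward 13.8 m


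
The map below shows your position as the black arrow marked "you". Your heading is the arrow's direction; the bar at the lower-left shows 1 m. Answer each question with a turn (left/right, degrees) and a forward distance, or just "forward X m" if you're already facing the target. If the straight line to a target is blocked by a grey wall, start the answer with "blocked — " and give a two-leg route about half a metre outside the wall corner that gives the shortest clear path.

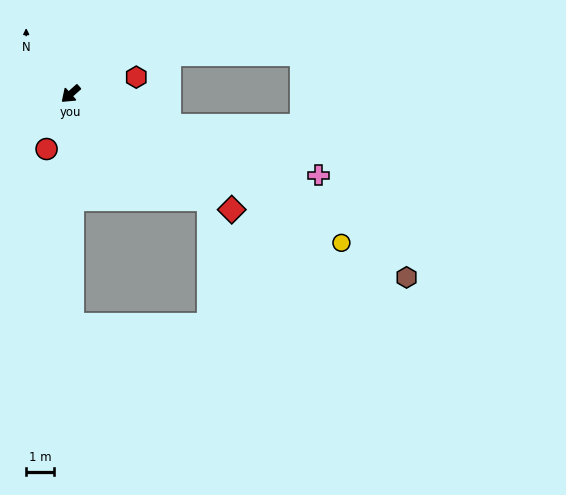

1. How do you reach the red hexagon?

turn left 153°, forward 2.4 m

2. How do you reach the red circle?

turn left 25°, forward 2.1 m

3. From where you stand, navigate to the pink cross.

turn left 120°, forward 9.3 m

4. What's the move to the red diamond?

turn left 103°, forward 7.1 m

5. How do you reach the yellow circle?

turn left 109°, forward 11.0 m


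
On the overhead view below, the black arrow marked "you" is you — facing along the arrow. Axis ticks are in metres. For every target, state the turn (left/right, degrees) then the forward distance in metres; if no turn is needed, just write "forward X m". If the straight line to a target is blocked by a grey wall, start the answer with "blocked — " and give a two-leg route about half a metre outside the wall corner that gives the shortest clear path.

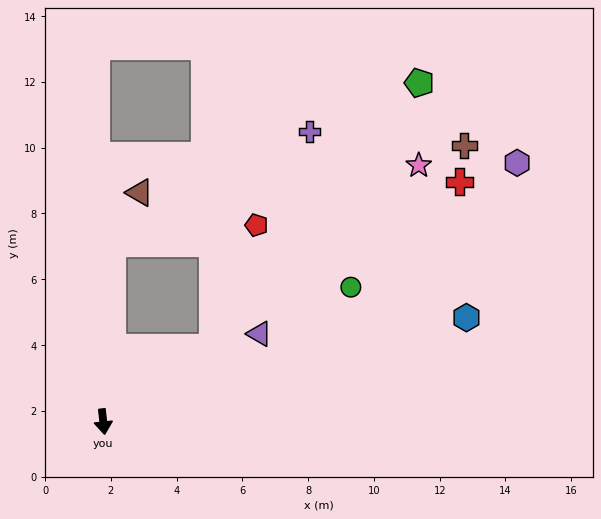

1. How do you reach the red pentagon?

blocked — turn left 118°, forward 4.0 m, then turn left 36°, forward 4.0 m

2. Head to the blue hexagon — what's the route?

turn left 100°, forward 11.5 m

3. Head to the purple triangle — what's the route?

turn left 113°, forward 5.4 m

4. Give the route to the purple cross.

blocked — turn left 171°, forward 5.4 m, then turn right 58°, forward 6.9 m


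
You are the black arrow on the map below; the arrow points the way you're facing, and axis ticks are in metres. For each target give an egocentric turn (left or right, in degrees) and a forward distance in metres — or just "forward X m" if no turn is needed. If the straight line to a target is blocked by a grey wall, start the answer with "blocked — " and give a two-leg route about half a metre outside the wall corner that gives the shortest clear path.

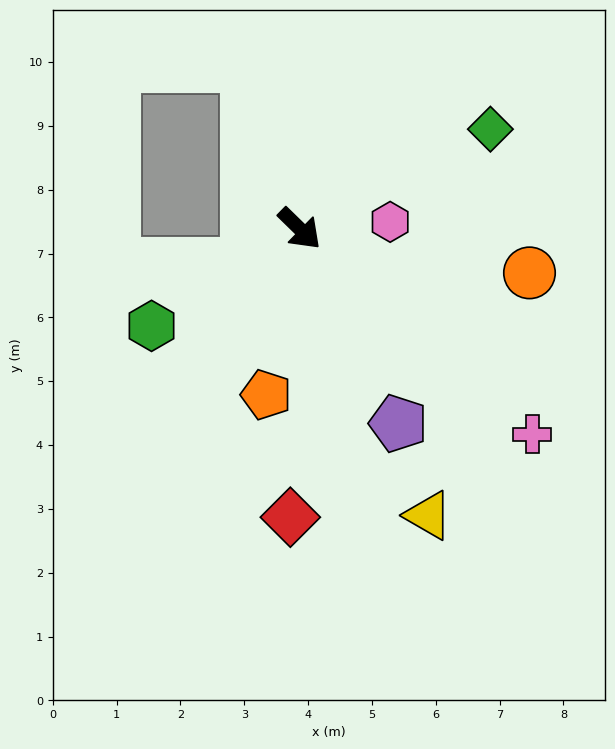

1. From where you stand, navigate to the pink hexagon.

turn left 49°, forward 1.4 m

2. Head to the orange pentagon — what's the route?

turn right 57°, forward 2.7 m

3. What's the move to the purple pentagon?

turn right 19°, forward 3.4 m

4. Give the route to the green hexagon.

turn right 102°, forward 2.8 m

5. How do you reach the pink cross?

turn left 3°, forward 4.9 m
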